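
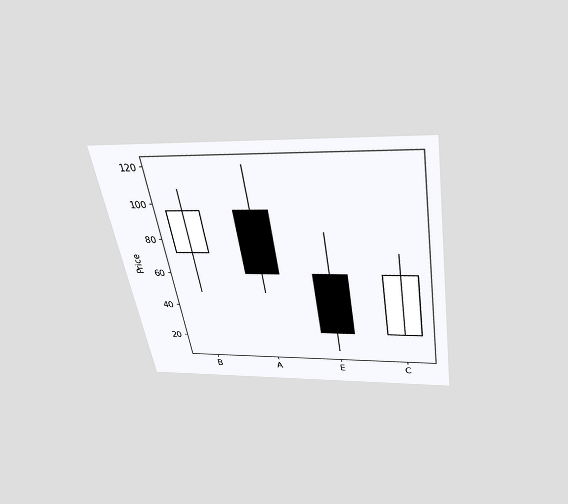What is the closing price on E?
The chart is tilted about 9° counter-clockwise and viewed slightly from above. The E candle closes at 24.

24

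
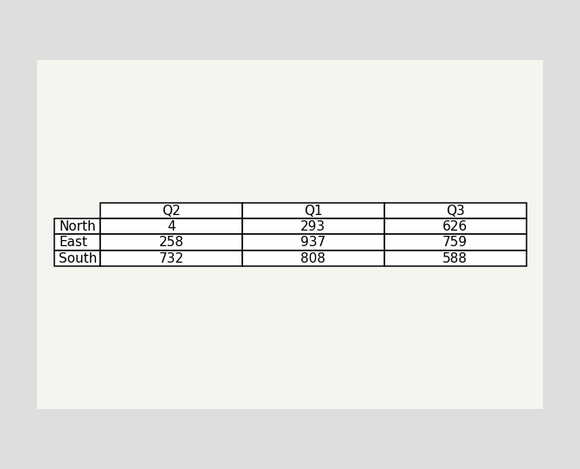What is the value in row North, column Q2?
The (North, Q2) cell reads 4.

4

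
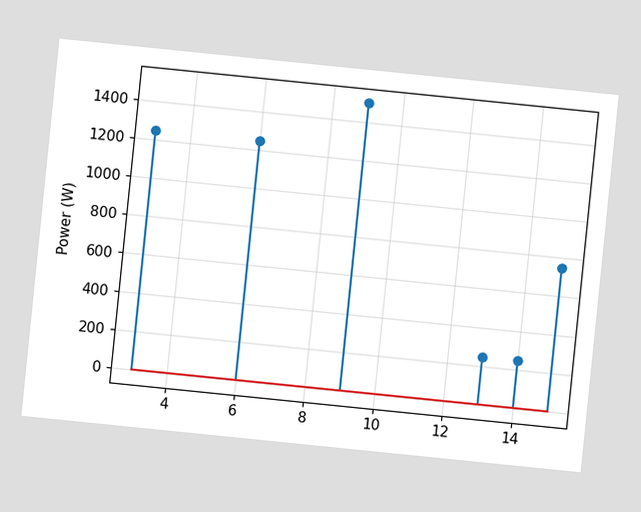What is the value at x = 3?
The chart is tilted about 6° clockwise. The stem at x=3 reaches 1250W.

1250W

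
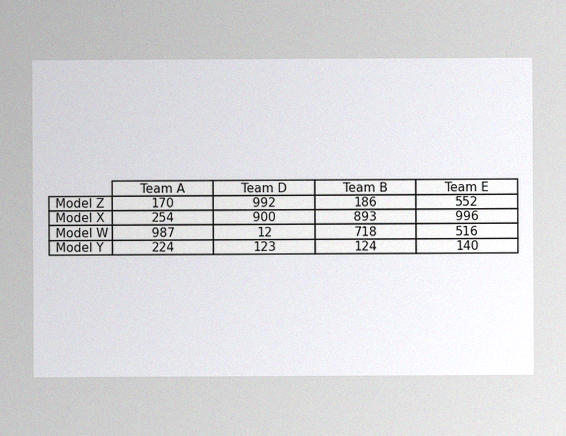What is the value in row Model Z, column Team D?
The image has some photo noise and uneven lighting. The (Model Z, Team D) cell reads 992.

992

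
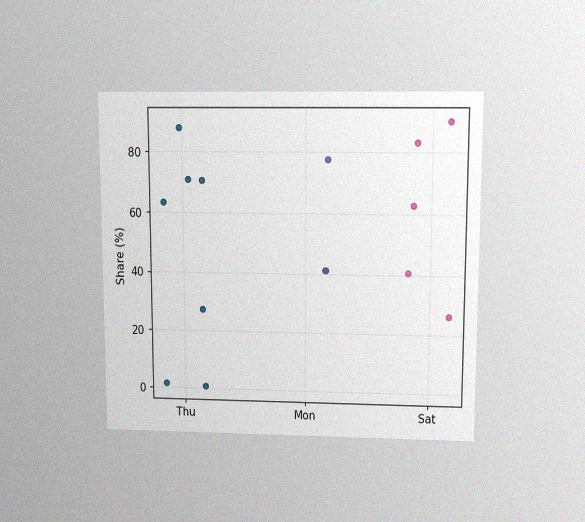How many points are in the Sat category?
5

The chart is viewed slightly from above, with some photo noise. Counting the markers in the Sat column gives 5.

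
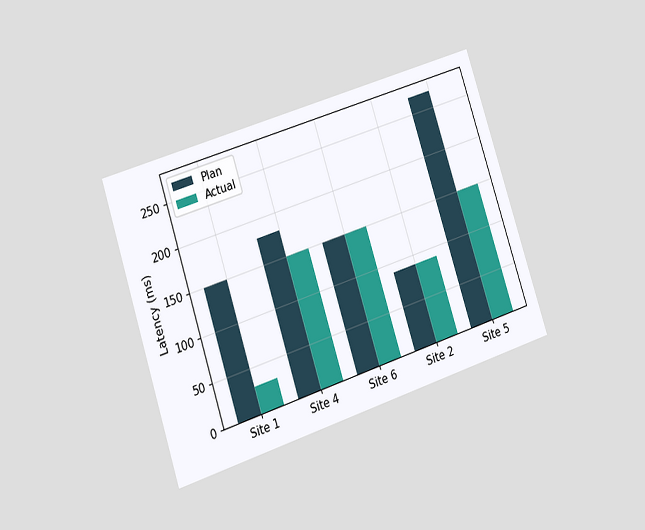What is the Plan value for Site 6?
150ms

The chart is tilted about 18° counter-clockwise and viewed at a slight angle. The Plan bar at Site 6 reaches 150ms on the y-axis.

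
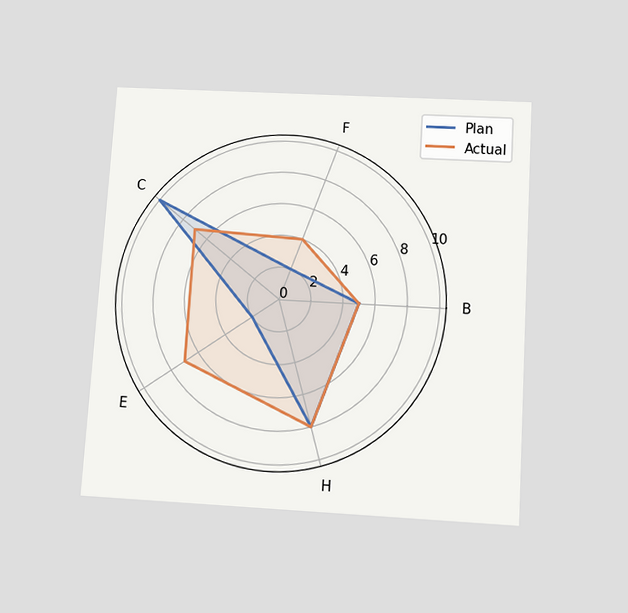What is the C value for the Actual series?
The chart is tilted about 4° clockwise and viewed slightly from below. On the C axis, Actual reaches 7.

7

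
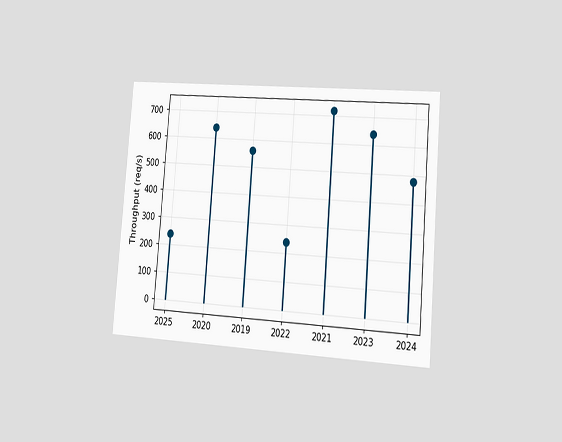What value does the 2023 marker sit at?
640req/s

The chart is tilted about 5° clockwise and viewed slightly from the right. The 2023 marker sits at 640req/s.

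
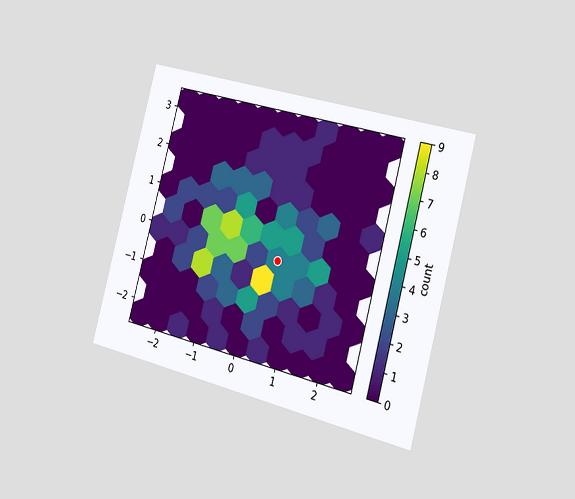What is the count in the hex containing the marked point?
4

The chart is tilted about 15° clockwise and viewed slightly from the right. The marked hex reads 4 on the colorbar.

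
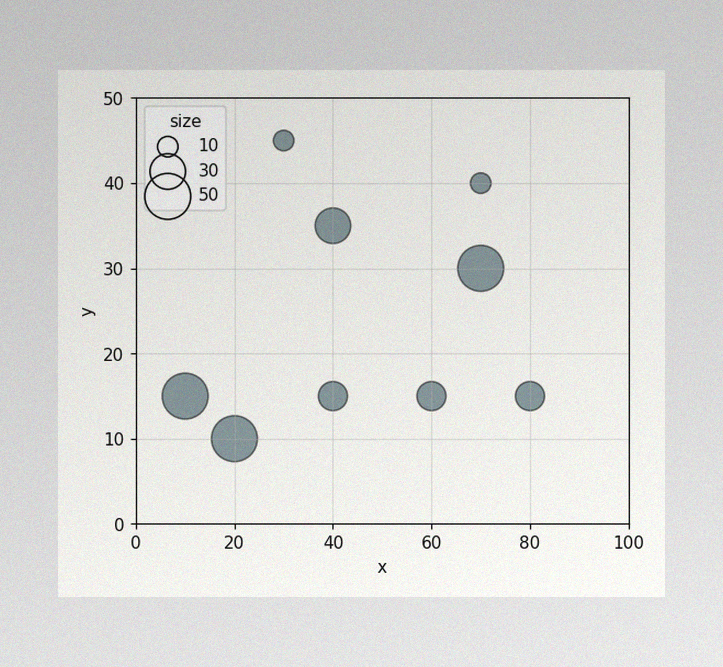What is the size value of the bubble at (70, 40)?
10

The image has some photo noise and uneven lighting. Matching the bubble at (70, 40) against the size legend gives 10.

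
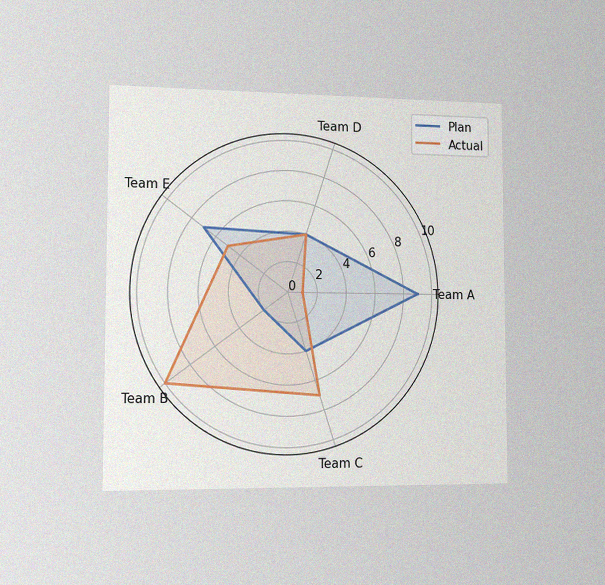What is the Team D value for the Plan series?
4

The chart is viewed slightly from the left, with some photo noise. On the Team D axis, Plan reaches 4.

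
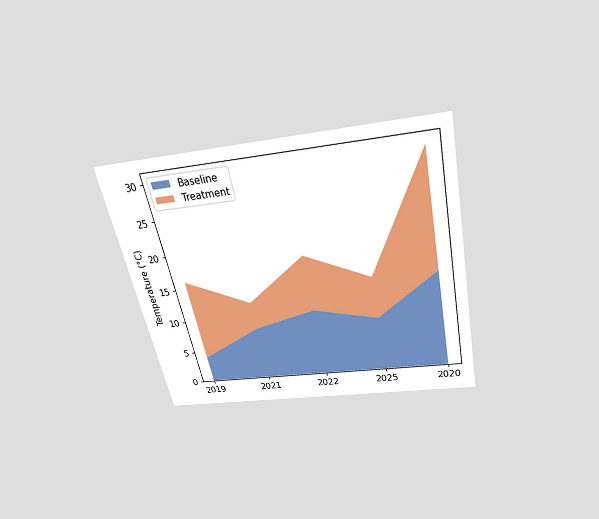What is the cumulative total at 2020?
The chart is tilted about 12° counter-clockwise and viewed slightly from above. The stacked total at 2020 reaches 30°C.

30°C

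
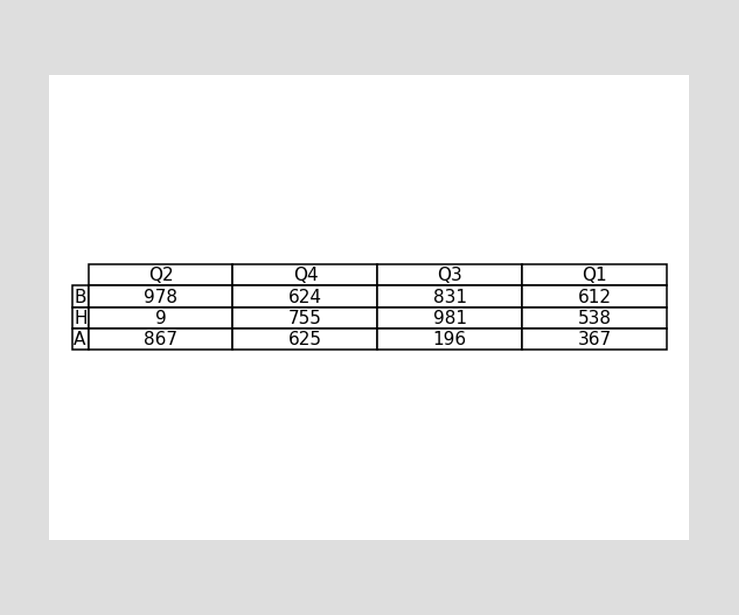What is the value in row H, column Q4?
755

The (H, Q4) cell reads 755.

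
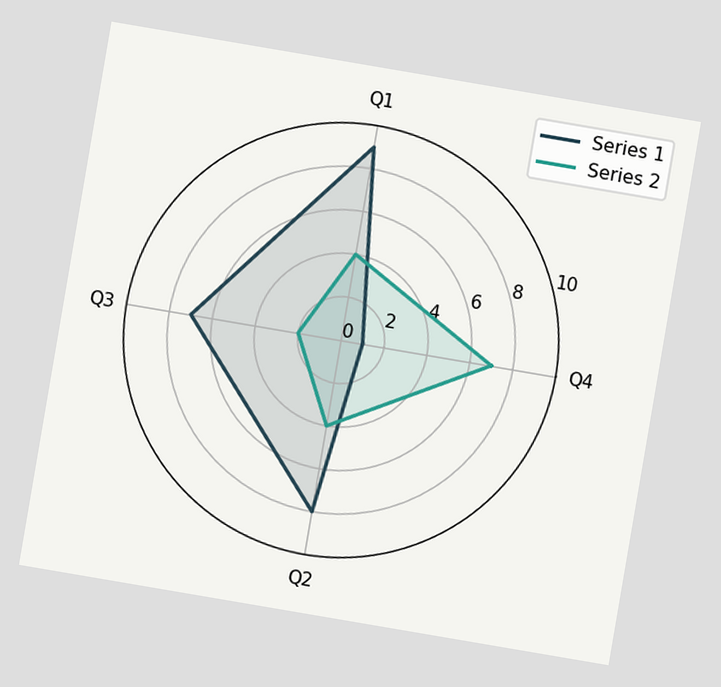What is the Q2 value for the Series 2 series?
4

The chart is tilted about 10° clockwise. On the Q2 axis, Series 2 reaches 4.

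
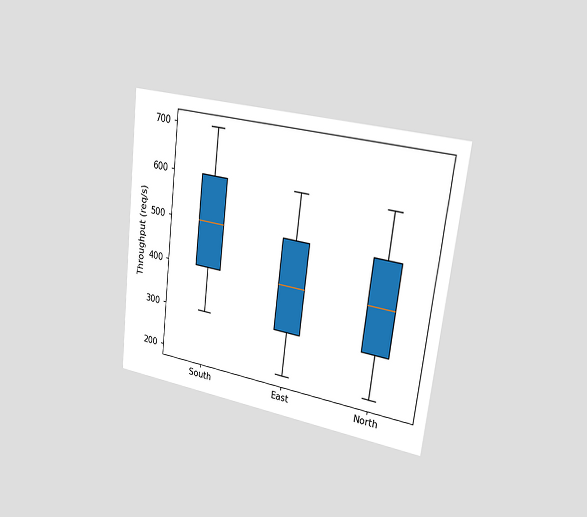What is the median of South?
The chart is tilted about 7° clockwise and viewed slightly from the right. The median line in the South box sits at 500req/s.

500req/s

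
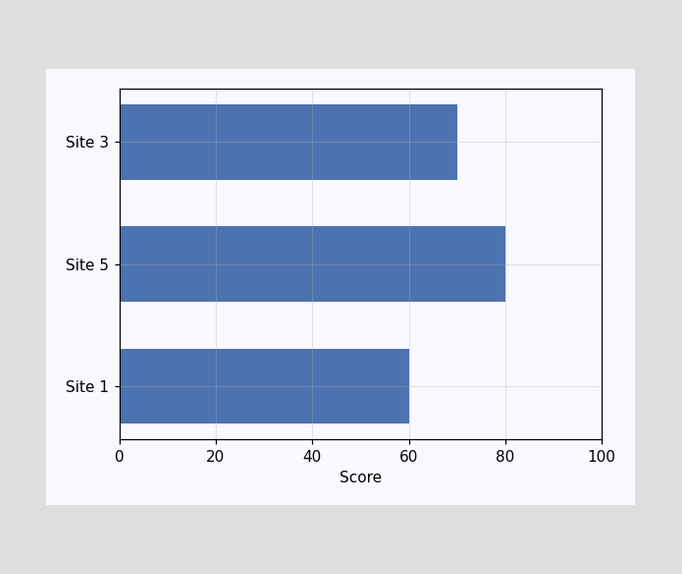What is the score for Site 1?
Reading along the chart's x-axis, the Site 1 bar reaches 60.

60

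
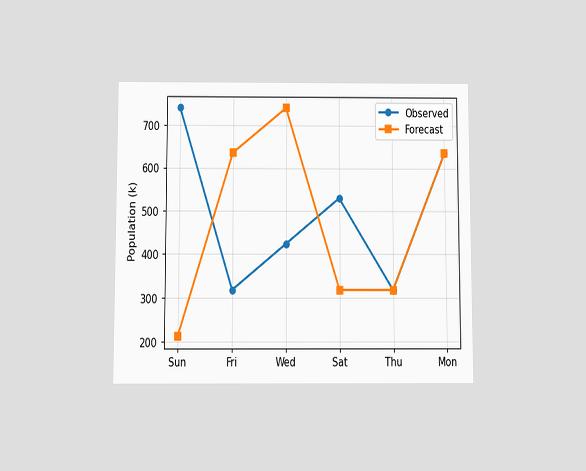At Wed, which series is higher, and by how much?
Forecast, by 318k

The chart is viewed slightly from below. At Wed, Forecast sits above the other line by 318k.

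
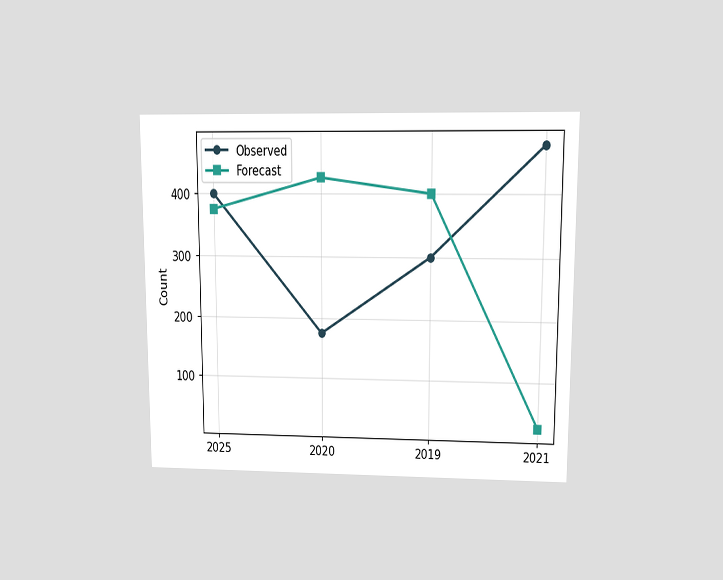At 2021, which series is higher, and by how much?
Observed, by 450

The chart is viewed at a slight angle. At 2021, Observed sits above the other line by 450.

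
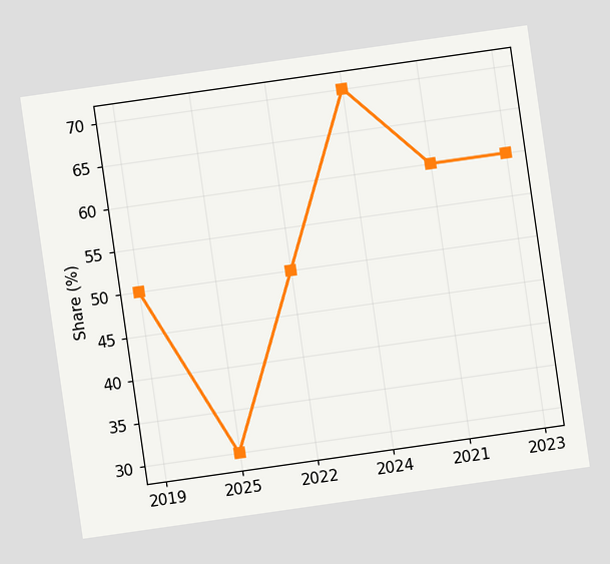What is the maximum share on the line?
The chart is tilted about 8° counter-clockwise. The highest point is at 2024, and reading across to the y-axis gives 70%.

70%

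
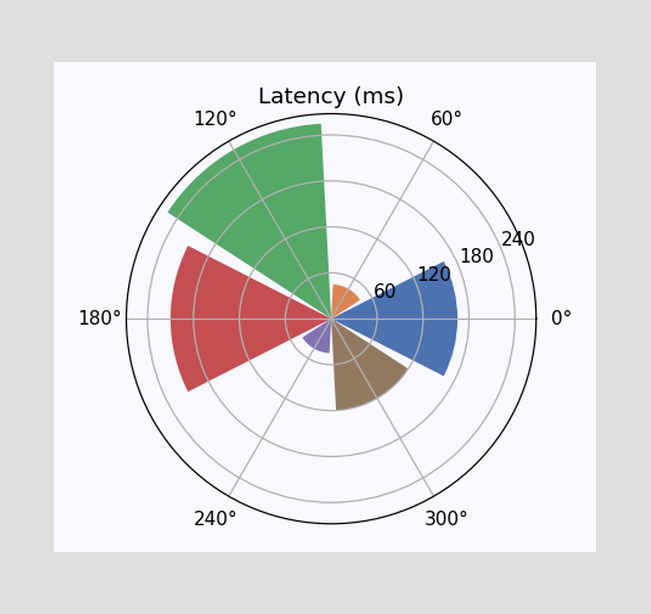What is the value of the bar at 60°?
The bar at 60° reaches 45ms on the radial axis.

45ms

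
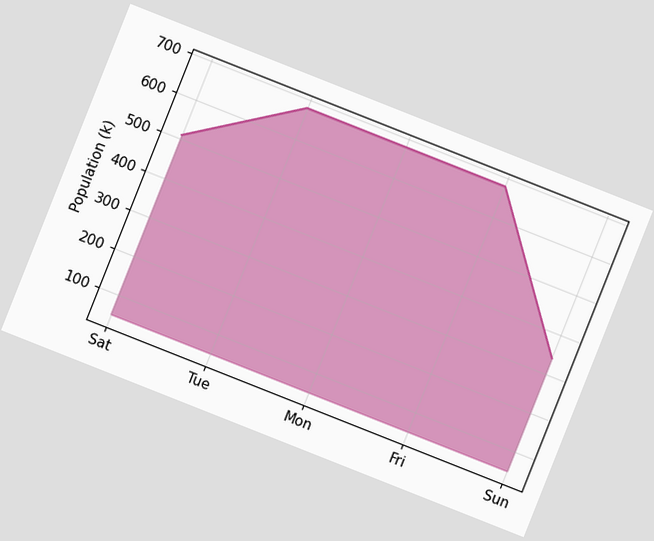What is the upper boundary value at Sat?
510k

The chart is tilted about 22° clockwise. At Sat the upper boundary is at 510k.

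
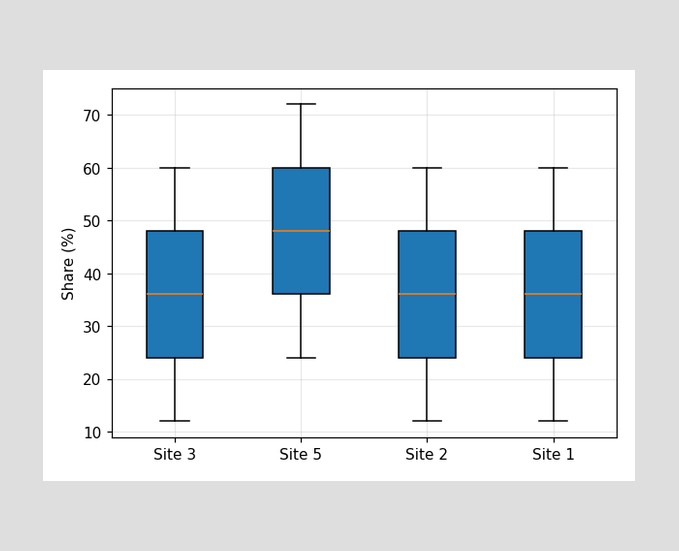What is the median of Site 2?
36%

The median line in the Site 2 box sits at 36%.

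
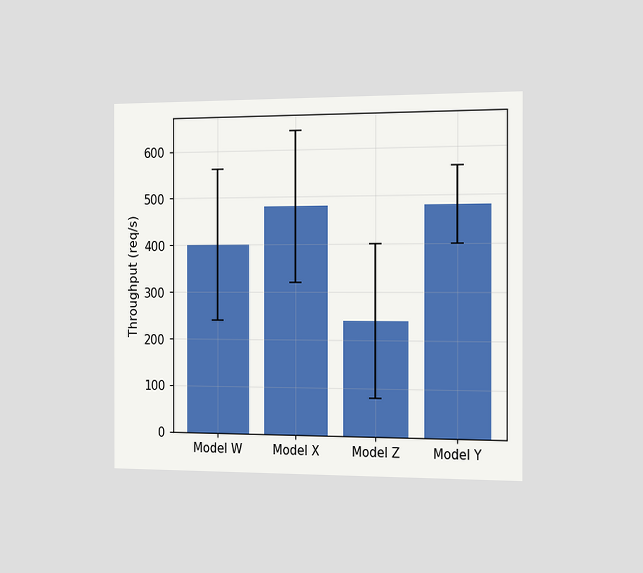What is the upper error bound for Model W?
The chart is viewed slightly from the right. The Model W bar's upper whisker reaches 560req/s.

560req/s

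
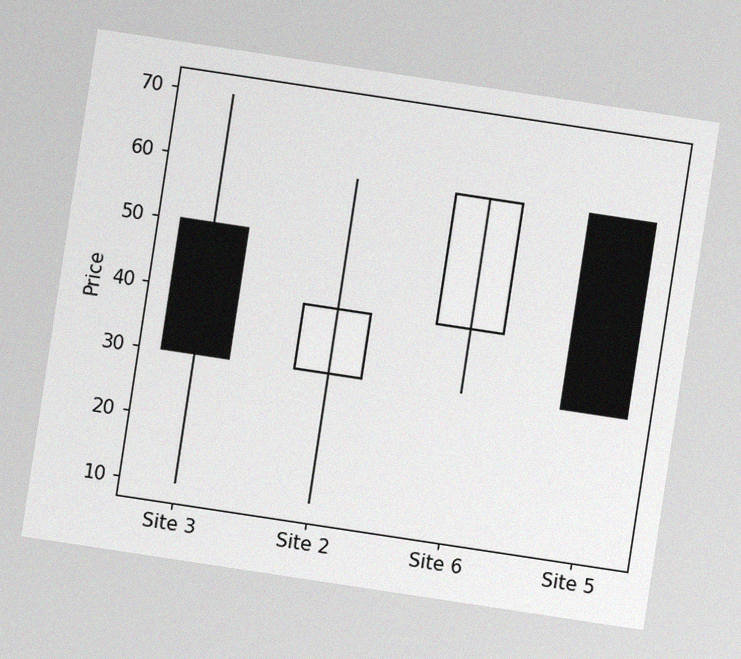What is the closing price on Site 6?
The chart is tilted about 9° clockwise, with some photo noise. The Site 6 candle closes at 60.

60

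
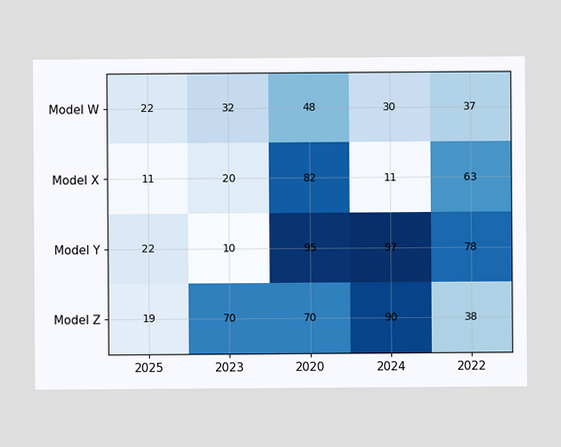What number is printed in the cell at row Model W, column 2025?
The (Model W, 2025) cell reads 22.

22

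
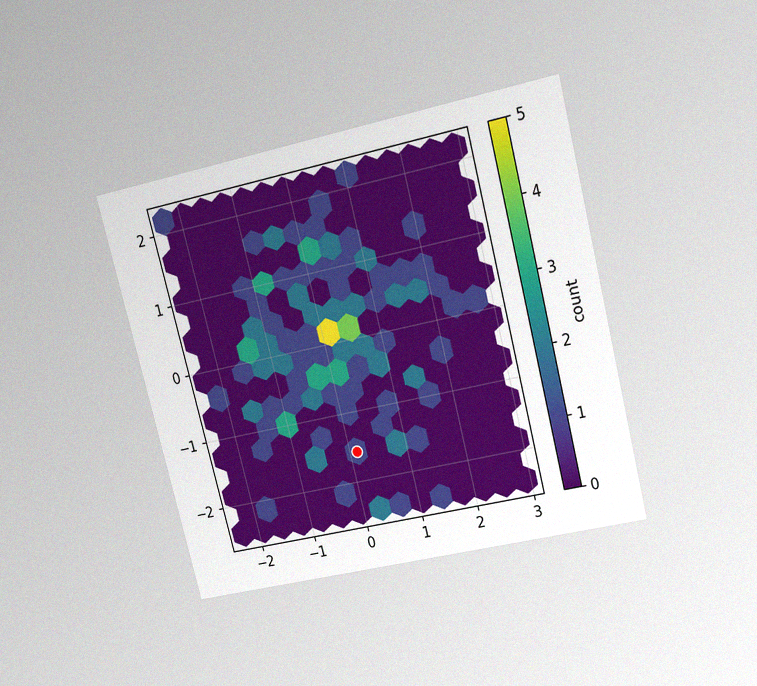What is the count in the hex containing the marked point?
1

The chart is tilted about 14° counter-clockwise and viewed slightly from above, with some photo noise. The marked hex reads 1 on the colorbar.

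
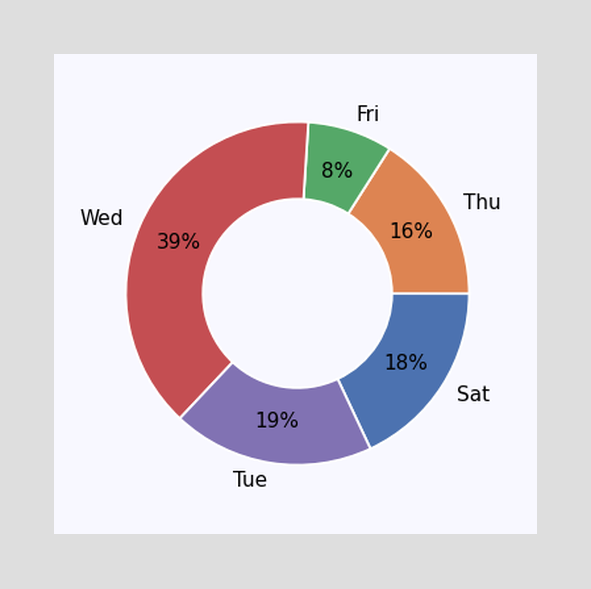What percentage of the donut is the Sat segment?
18%

The Sat segment takes up 18% of the ring.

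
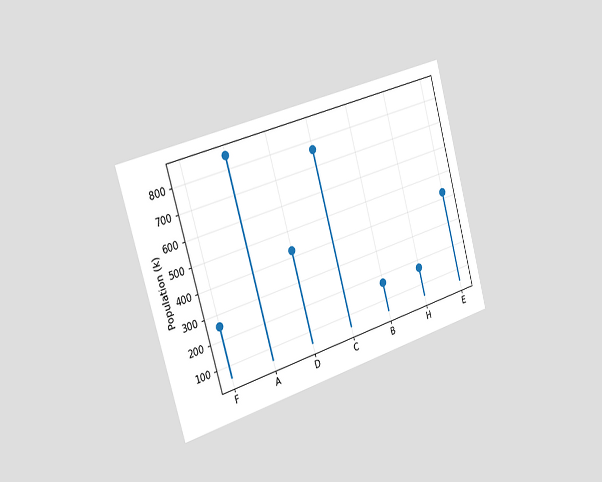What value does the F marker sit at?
255k

The chart is tilted about 16° counter-clockwise and viewed slightly from the left. The F marker sits at 255k.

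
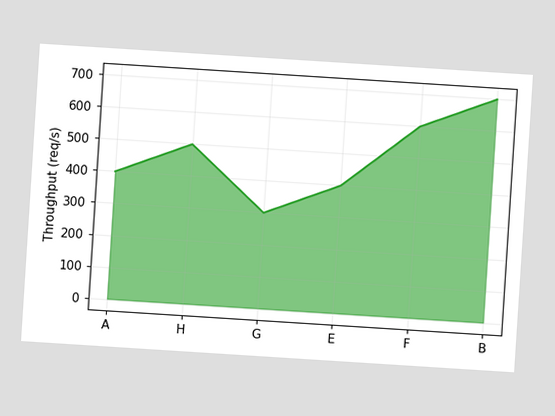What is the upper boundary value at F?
600req/s

The chart is tilted about 4° clockwise. At F the upper boundary is at 600req/s.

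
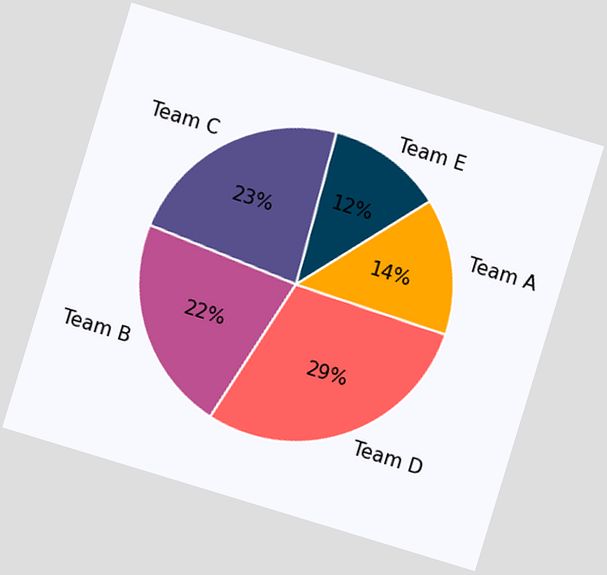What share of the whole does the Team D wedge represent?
29%

The chart is tilted about 17° clockwise. The Team D slice takes up 29% of the pie.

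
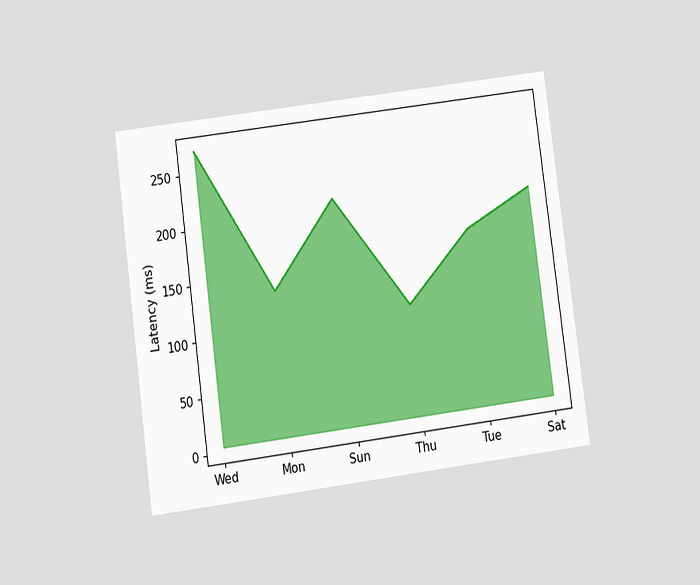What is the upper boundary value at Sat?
195ms

The chart is tilted about 8° counter-clockwise and viewed at a slight angle. At Sat the upper boundary is at 195ms.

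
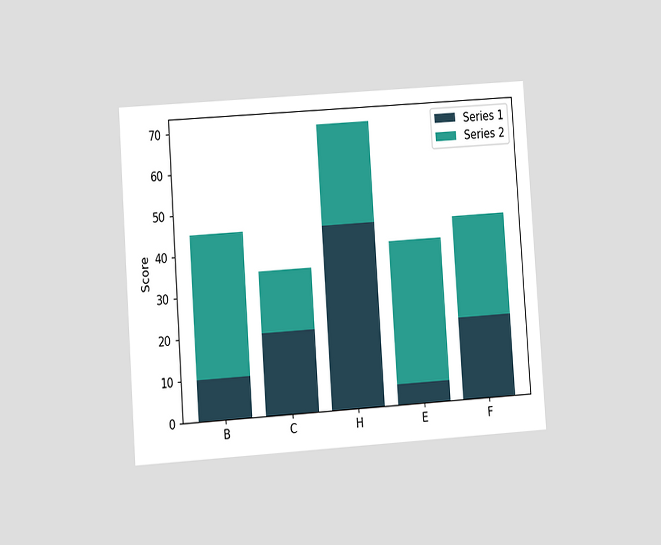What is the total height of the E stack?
40

The chart is tilted about 4° counter-clockwise and viewed at a slight angle. The E stack's top reaches 40 on the y-axis.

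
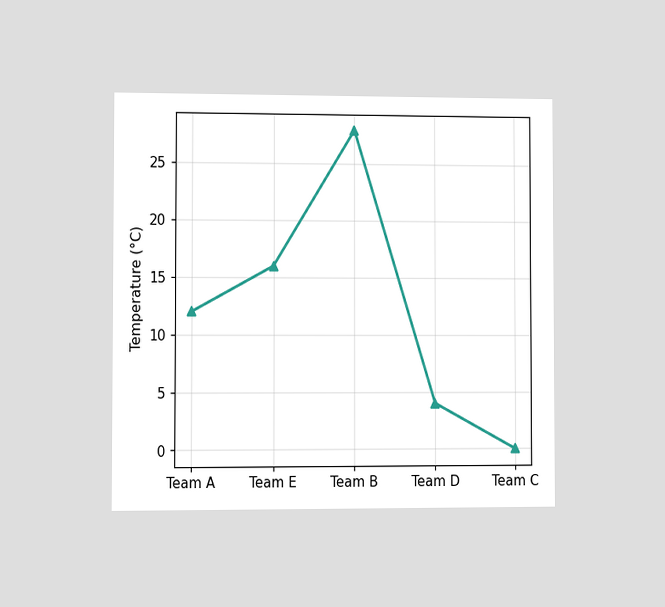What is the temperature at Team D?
The chart is viewed at a slight angle. At Team D, the line is at 4°C.

4°C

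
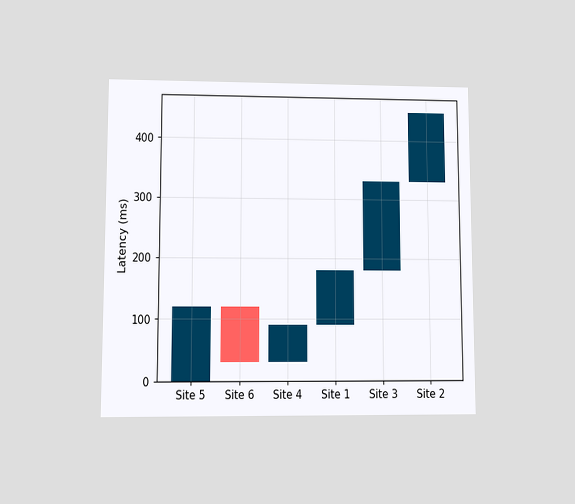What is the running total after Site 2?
The chart is viewed at a slight angle. After Site 2 the running total reaches 450ms.

450ms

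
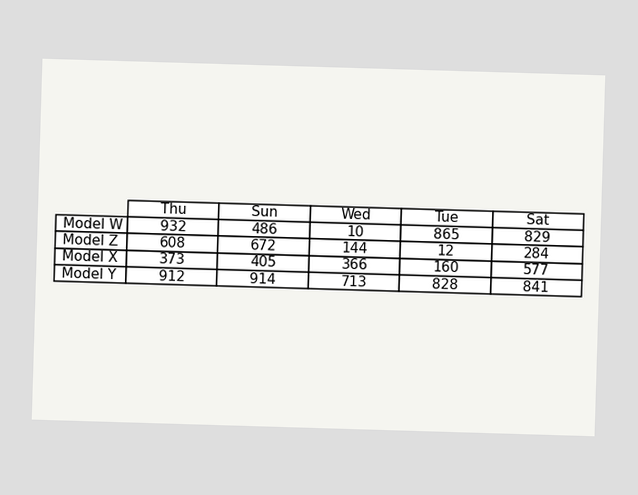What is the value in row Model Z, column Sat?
284

The (Model Z, Sat) cell reads 284.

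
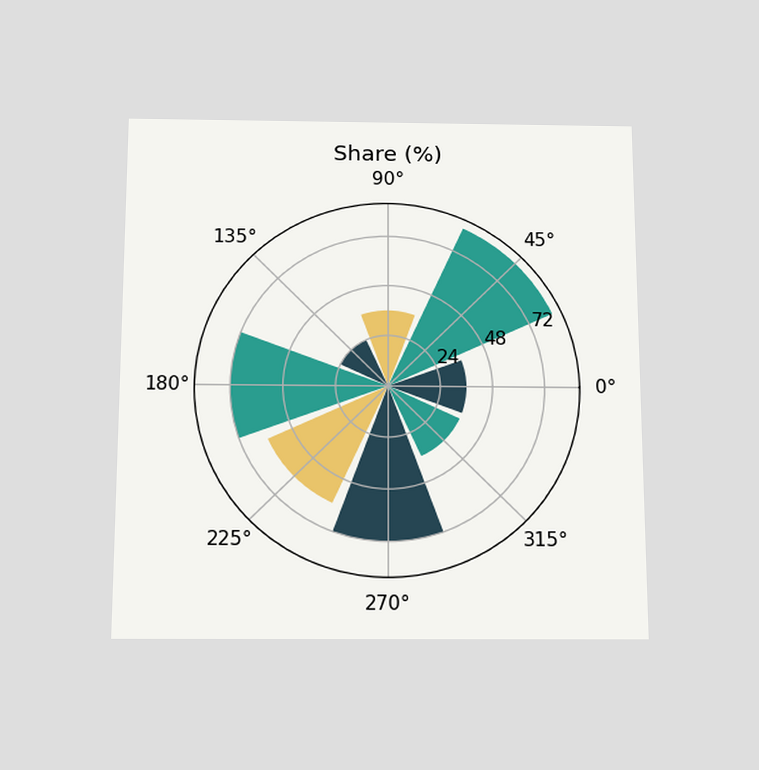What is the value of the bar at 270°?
The chart is viewed slightly from below. The bar at 270° reaches 72% on the radial axis.

72%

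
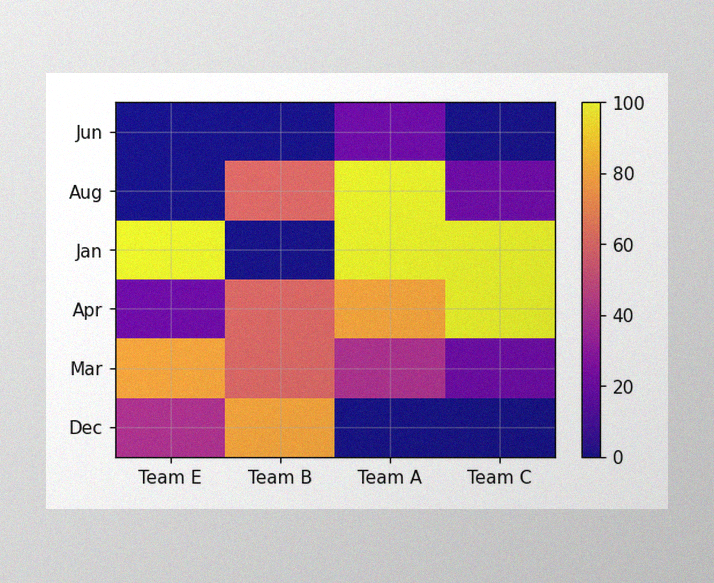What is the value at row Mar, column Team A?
40

The image has some photo noise and uneven lighting. Matching cell (Mar, Team A) against the colorbar gives 40.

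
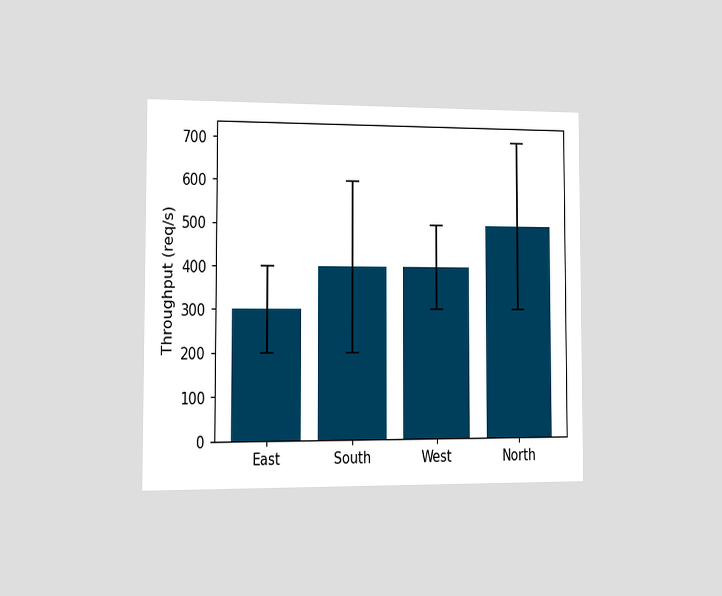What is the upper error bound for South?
600req/s

The chart is viewed at a slight angle. The South bar's upper whisker reaches 600req/s.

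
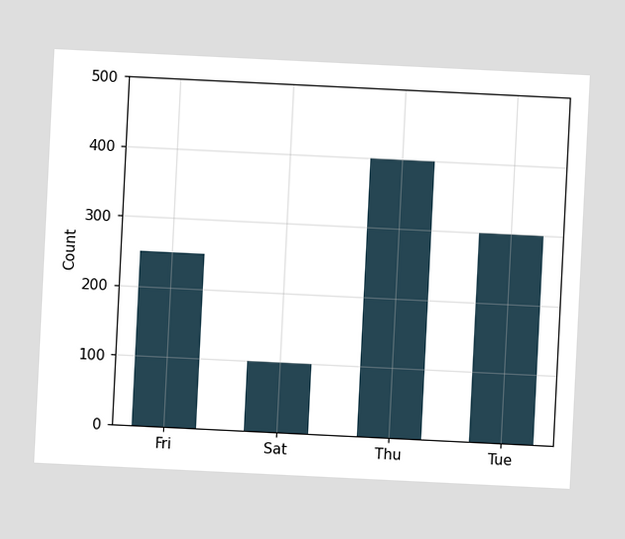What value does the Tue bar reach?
The chart is tilted about 3° clockwise. Reading along the chart's y-axis, the Tue bar reaches 300.

300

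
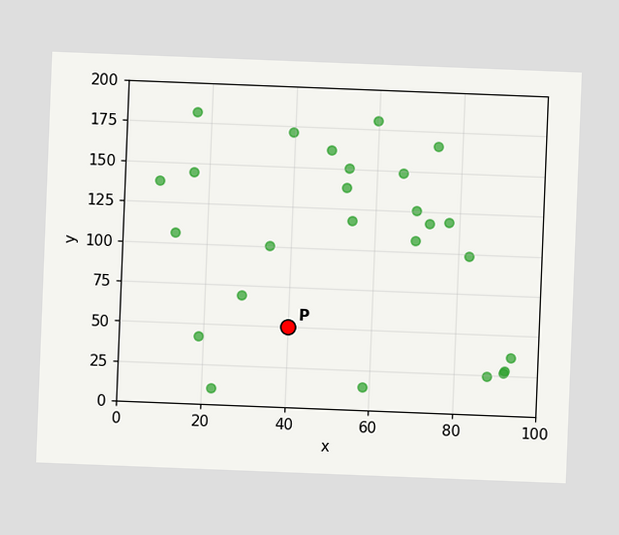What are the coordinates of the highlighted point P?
(40, 50)

The chart is tilted about 2° clockwise. Following the gridlines from P to each axis, P sits at (40, 50).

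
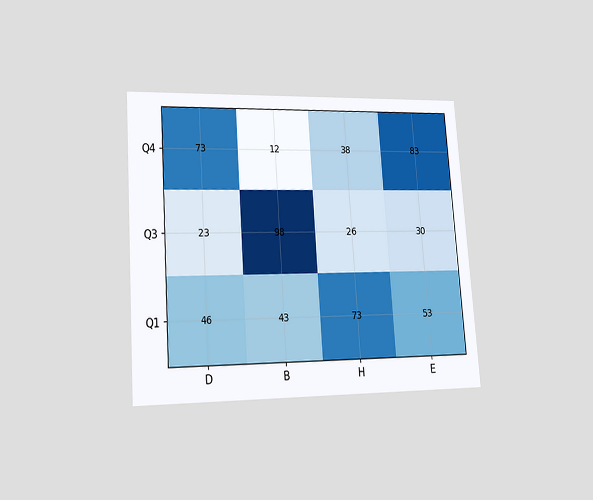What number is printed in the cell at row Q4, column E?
83

The chart is tilted about 4° counter-clockwise and viewed at a slight angle. The (Q4, E) cell reads 83.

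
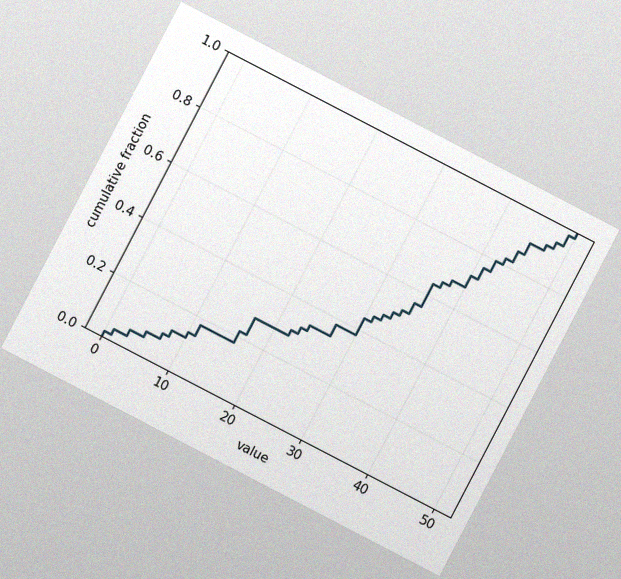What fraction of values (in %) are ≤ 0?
The chart is tilted about 27° clockwise, with some photo noise. At x=0 the ECDF step is at 2%.

2%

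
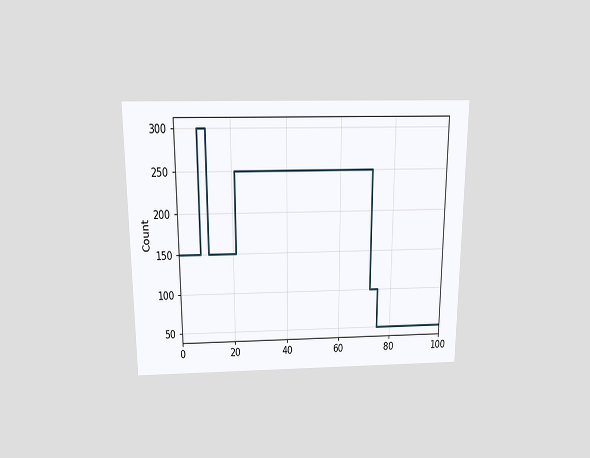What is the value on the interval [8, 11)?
The chart is viewed slightly from above. On [8, 11) the step sits at 300.

300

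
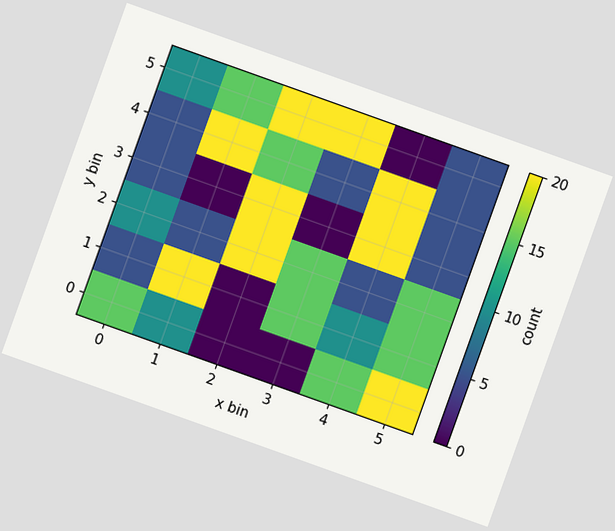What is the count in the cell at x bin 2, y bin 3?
The chart is tilted about 20° clockwise. Matching the cell (2, 3) against the colorbar gives 20.

20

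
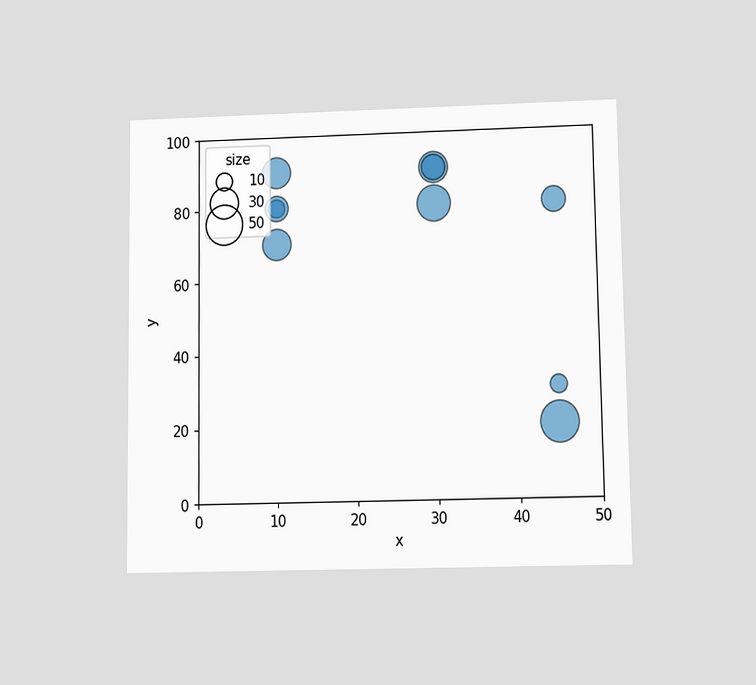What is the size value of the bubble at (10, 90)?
The chart is viewed slightly from below. Matching the bubble at (10, 90) against the size legend gives 30.

30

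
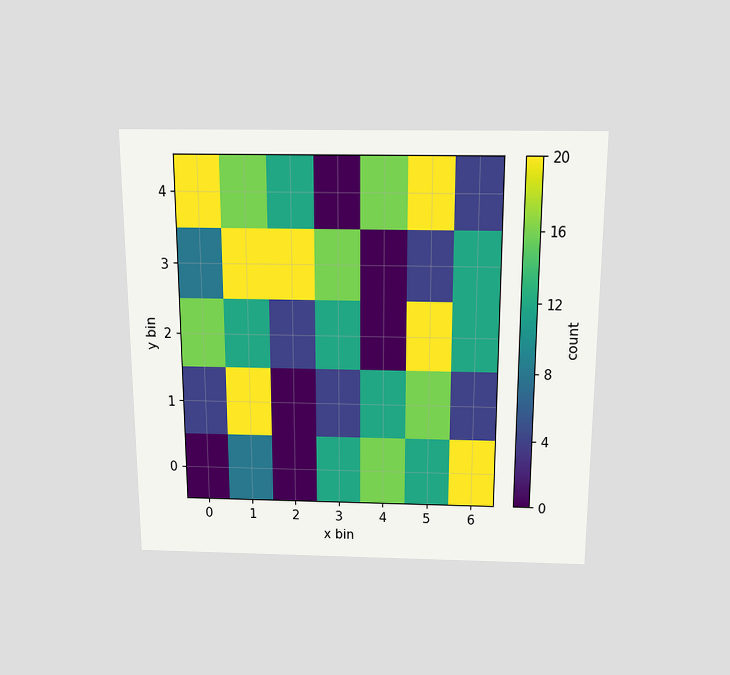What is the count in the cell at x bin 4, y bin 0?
16

The chart is viewed slightly from above. Matching the cell (4, 0) against the colorbar gives 16.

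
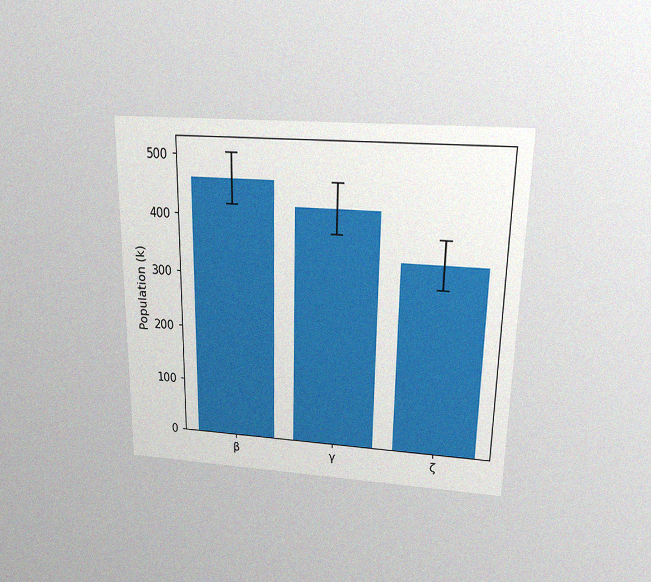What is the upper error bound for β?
The chart is viewed slightly from above, with some photo noise. The β bar's upper whisker reaches 504k.

504k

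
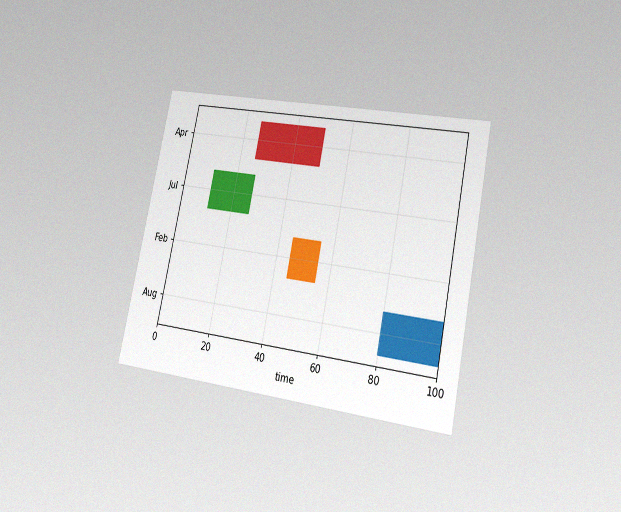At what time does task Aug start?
80

The chart is tilted about 12° clockwise and viewed slightly from the right, with some photo noise. The Aug bar begins at t=80.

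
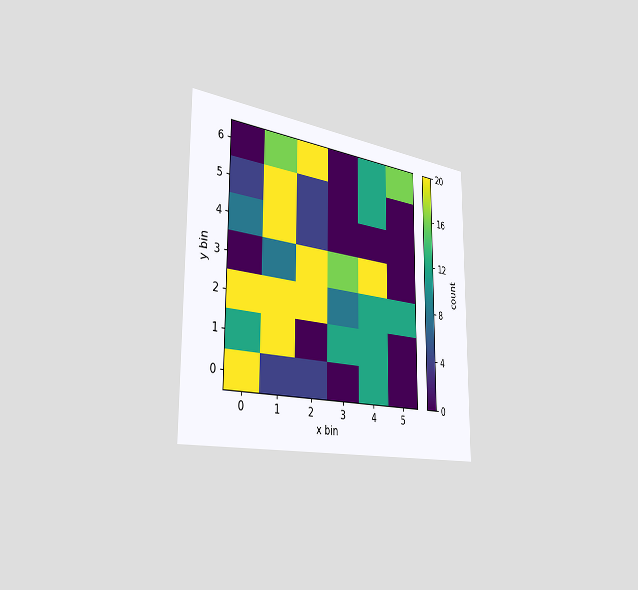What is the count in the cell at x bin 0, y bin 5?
4

The chart is viewed slightly from the left. Matching the cell (0, 5) against the colorbar gives 4.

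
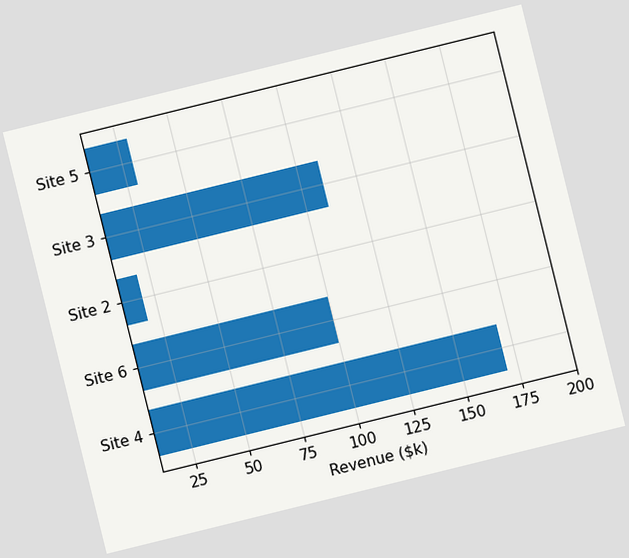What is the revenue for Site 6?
$100k

The chart is tilted about 14° counter-clockwise. Reading along the chart's x-axis, the Site 6 bar reaches $100k.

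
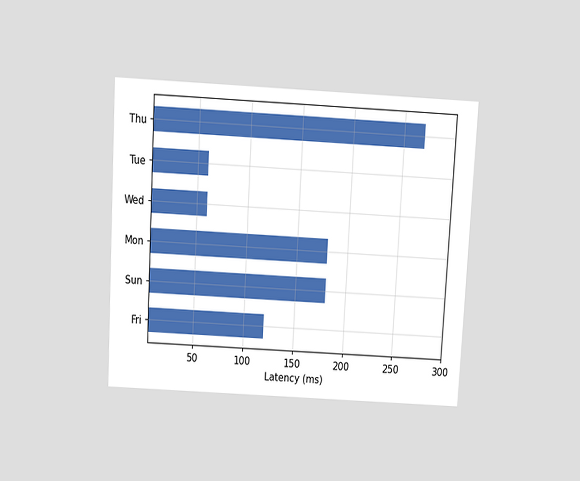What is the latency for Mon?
180ms

The chart is tilted about 3° clockwise and viewed slightly from above. Reading along the chart's x-axis, the Mon bar reaches 180ms.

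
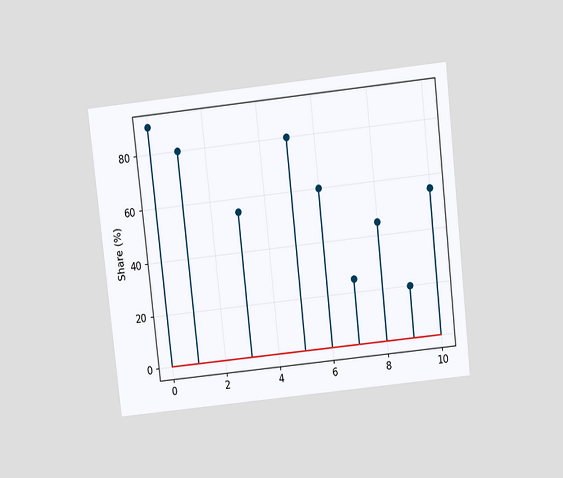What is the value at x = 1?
80%

The chart is tilted about 6° counter-clockwise and viewed slightly from above. The stem at x=1 reaches 80%.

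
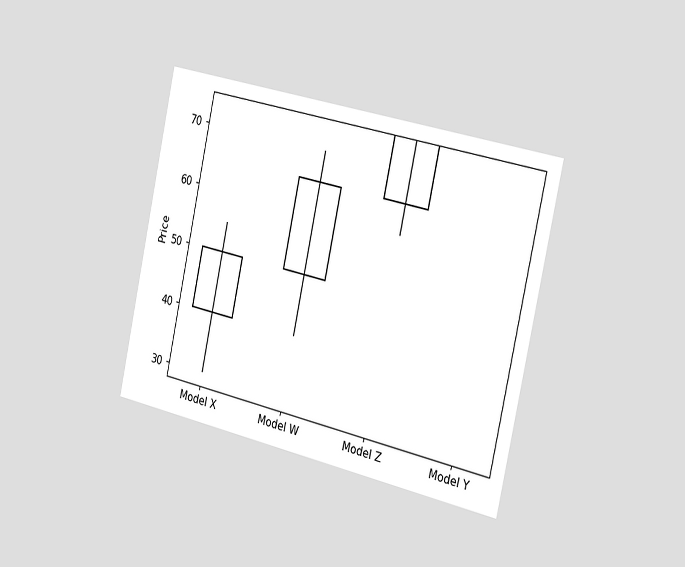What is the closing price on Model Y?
75

The chart is tilted about 12° clockwise and viewed slightly from the right. The Model Y candle closes at 75.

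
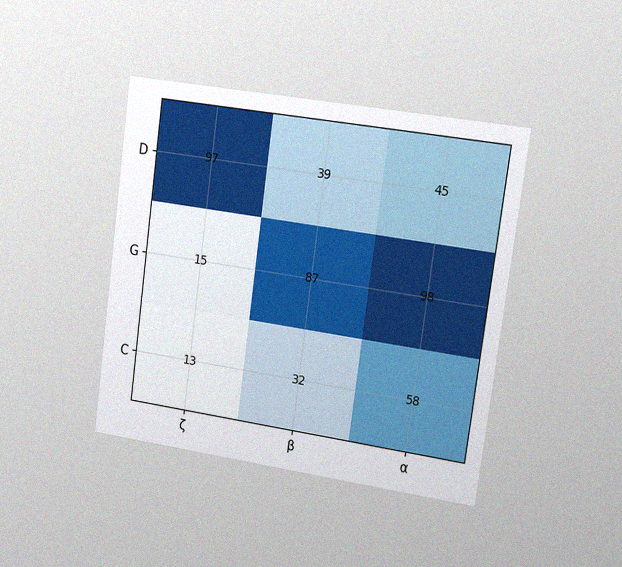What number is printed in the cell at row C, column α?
The chart is tilted about 8° clockwise and viewed slightly from the right, with some photo noise. The (C, α) cell reads 58.

58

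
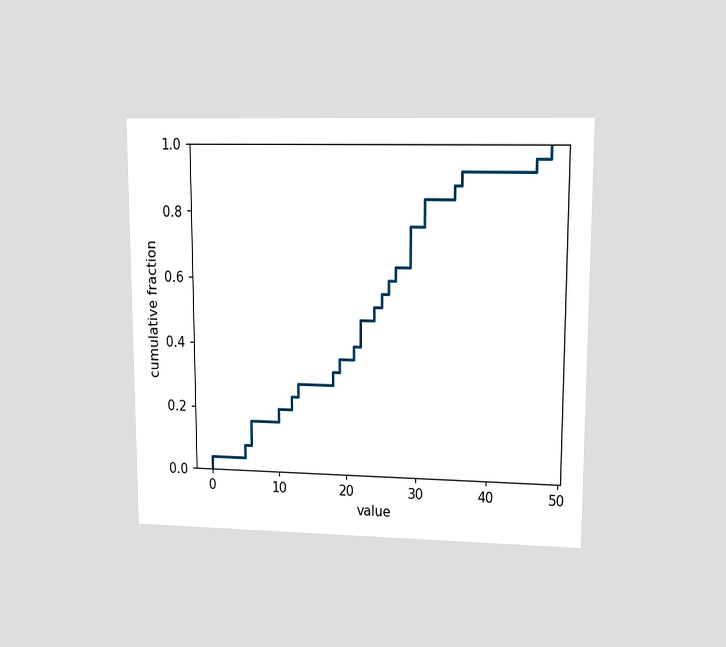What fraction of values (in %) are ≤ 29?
The chart is viewed at a slight angle. At x=29 the ECDF step is at 76%.

76%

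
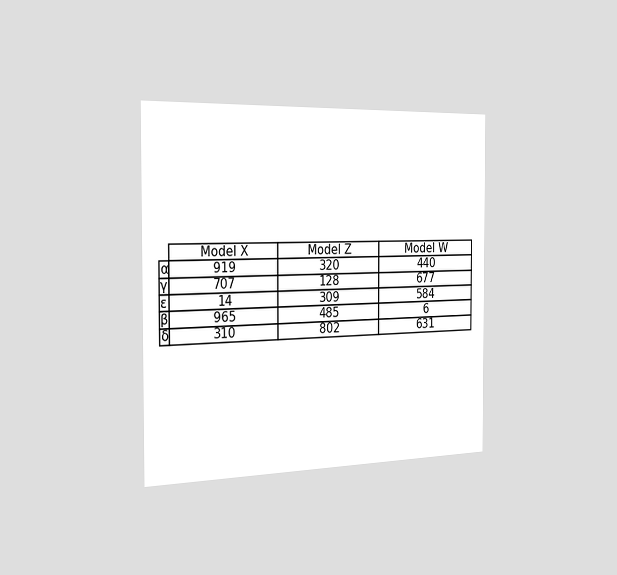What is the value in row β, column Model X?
965

The chart is viewed slightly from the left. The (β, Model X) cell reads 965.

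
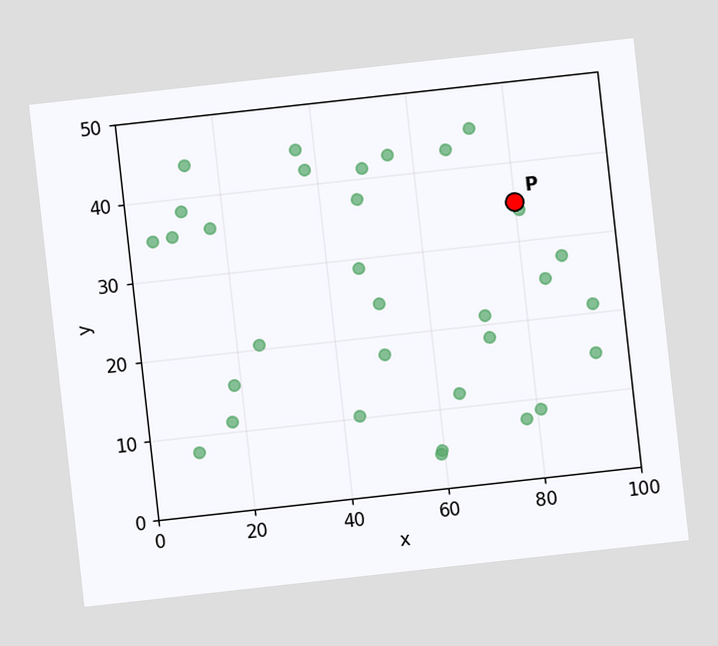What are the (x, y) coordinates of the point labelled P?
(80, 35)

The chart is tilted about 6° counter-clockwise. Following the gridlines from P to each axis, P sits at (80, 35).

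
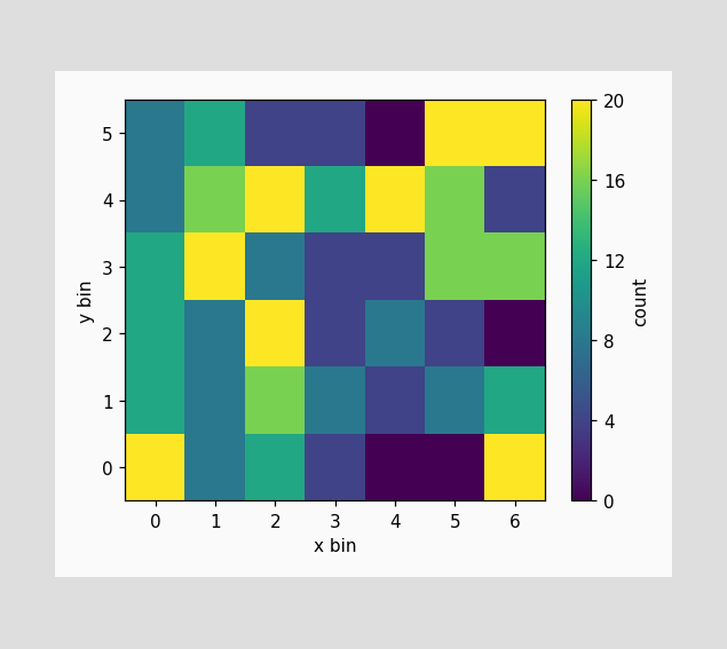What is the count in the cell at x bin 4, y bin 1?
Matching the cell (4, 1) against the colorbar gives 4.

4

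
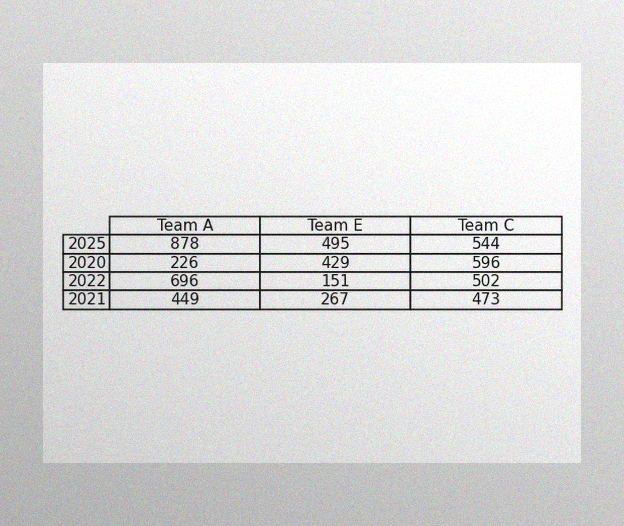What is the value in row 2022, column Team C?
502

The image has some photo noise and uneven lighting. The (2022, Team C) cell reads 502.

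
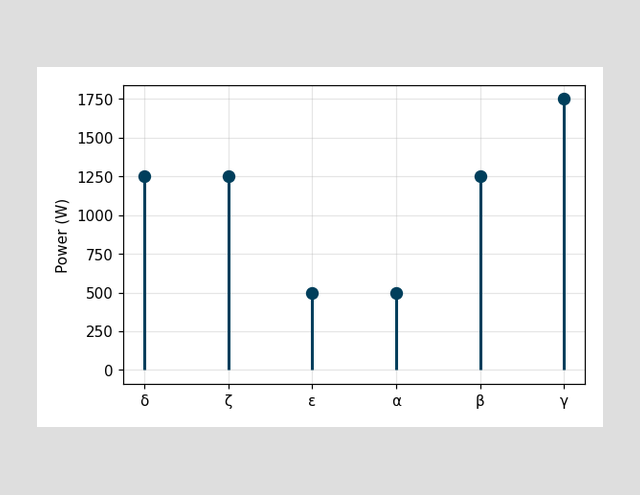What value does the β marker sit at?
1250W

The β marker sits at 1250W.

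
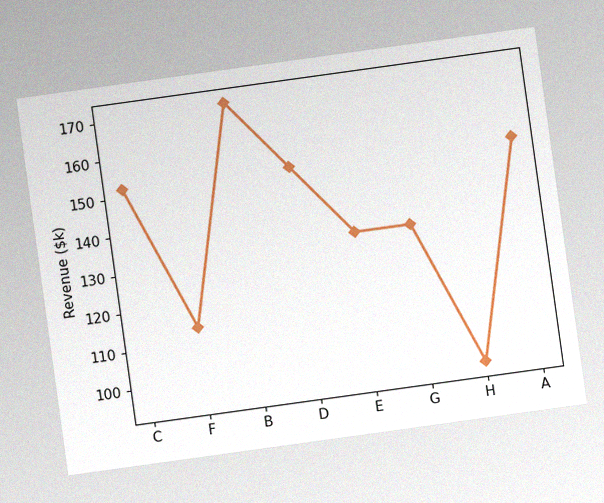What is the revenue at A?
$152k

The chart is tilted about 8° counter-clockwise, with some photo noise. At A, the line is at $152k.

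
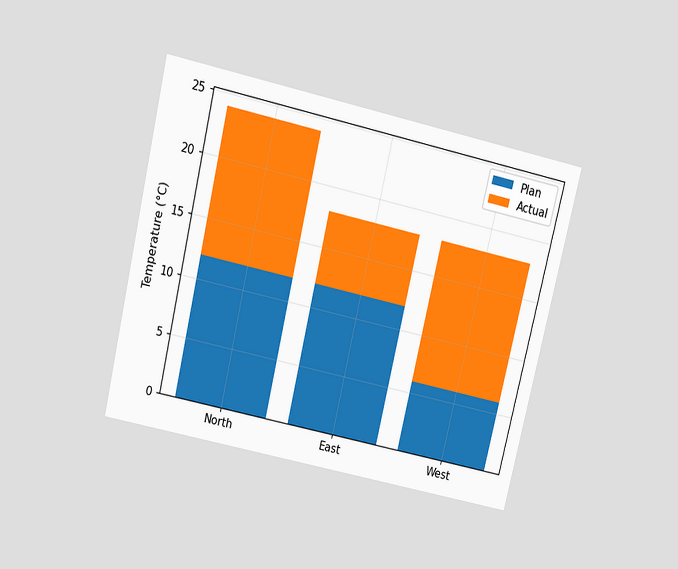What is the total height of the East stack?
18°C

The chart is tilted about 13° clockwise and viewed slightly from above. The East stack's top reaches 18°C on the y-axis.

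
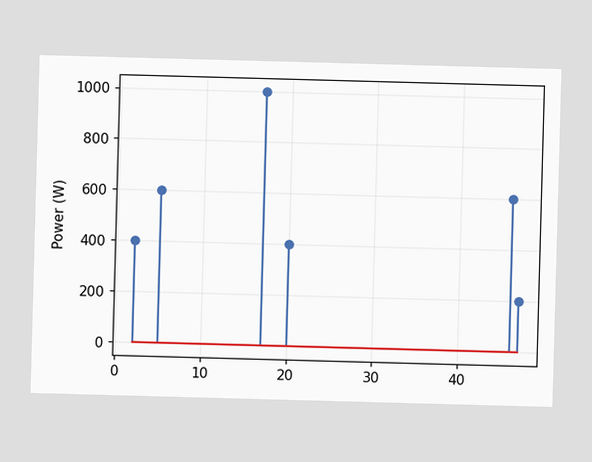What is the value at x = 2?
The stem at x=2 reaches 400W.

400W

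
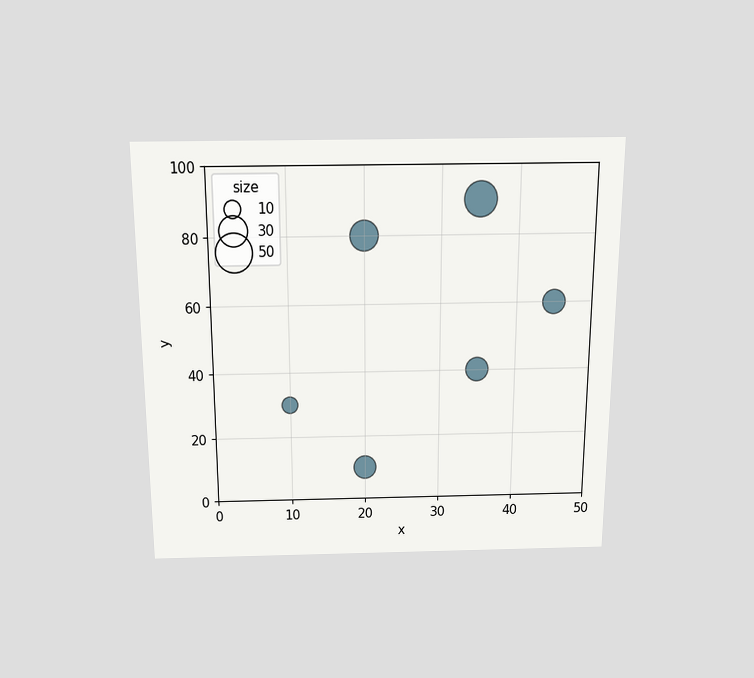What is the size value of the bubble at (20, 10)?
20

The chart is viewed slightly from above. Matching the bubble at (20, 10) against the size legend gives 20.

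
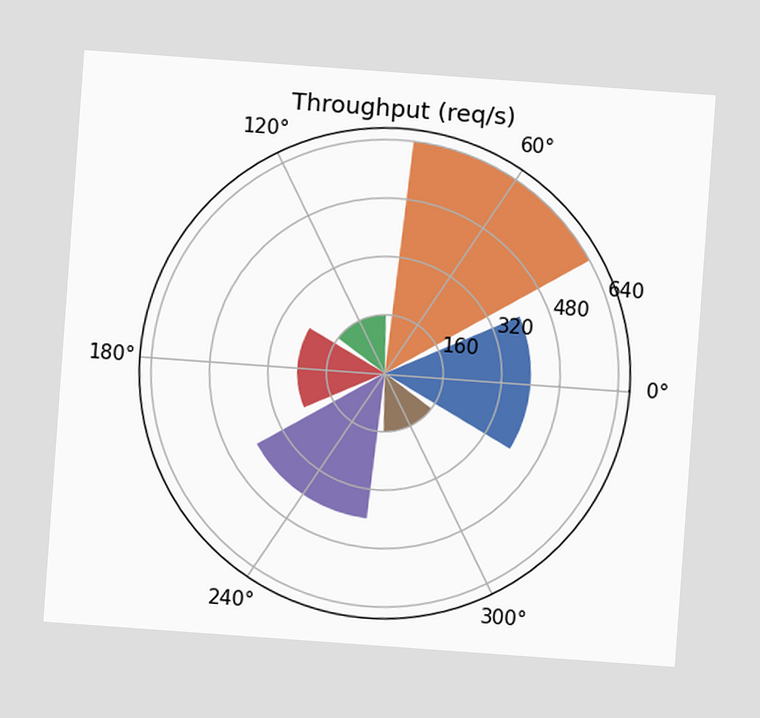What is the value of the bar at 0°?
The chart is tilted about 4° clockwise. The bar at 0° reaches 400req/s on the radial axis.

400req/s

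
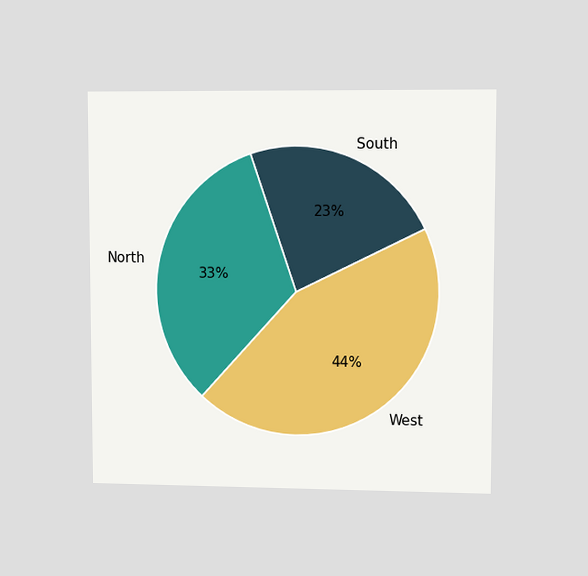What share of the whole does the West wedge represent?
44%

The chart is viewed at a slight angle. The West slice takes up 44% of the pie.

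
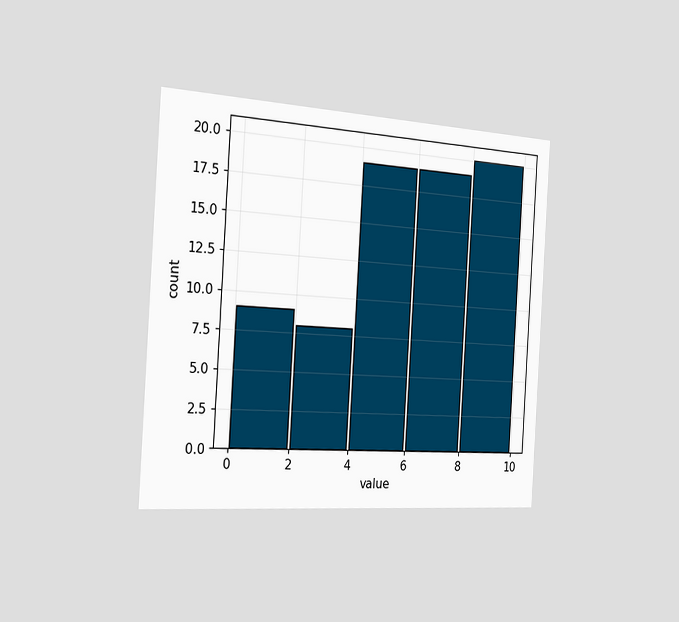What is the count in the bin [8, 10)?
The chart is tilted about 4° clockwise and viewed slightly from the left. The [8, 10) bin has height 20.

20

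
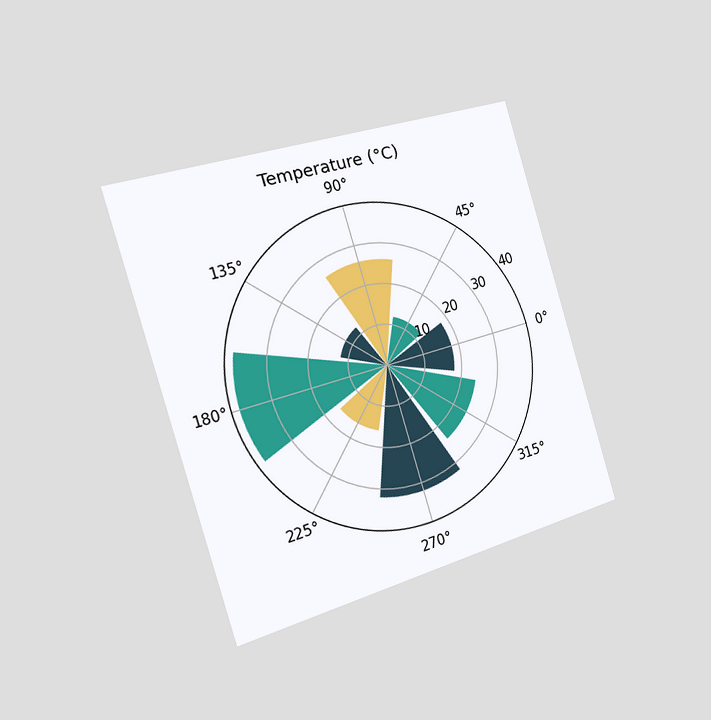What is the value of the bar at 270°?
The chart is tilted about 17° counter-clockwise and viewed slightly from the left. The bar at 270° reaches 32°C on the radial axis.

32°C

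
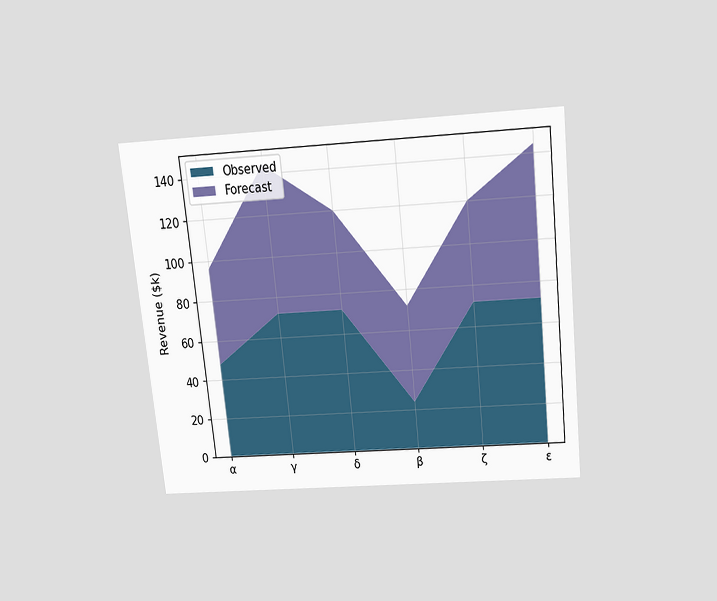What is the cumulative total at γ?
The chart is tilted about 6° counter-clockwise and viewed slightly from above. The stacked total at γ reaches $144k.

$144k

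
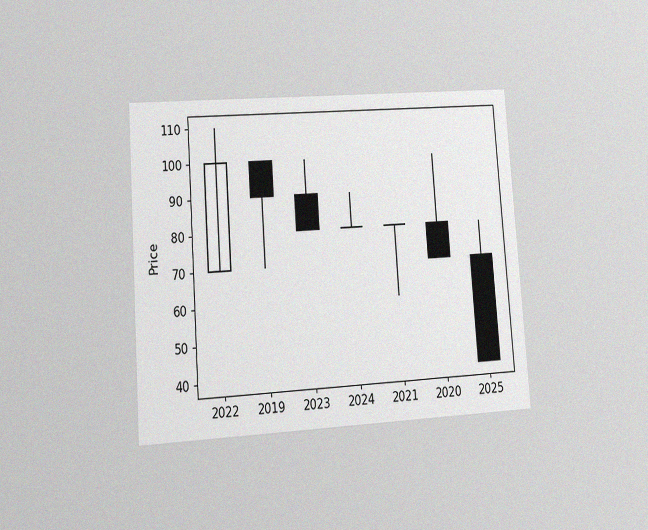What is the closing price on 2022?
100

The chart is tilted about 4° counter-clockwise and viewed at a slight angle, with some photo noise. The 2022 candle closes at 100.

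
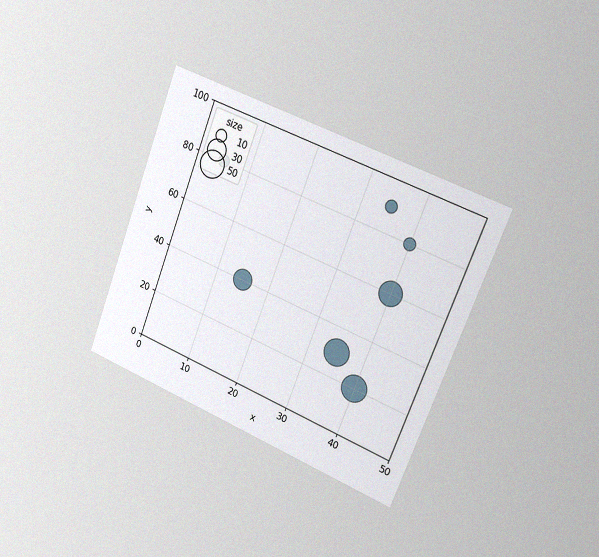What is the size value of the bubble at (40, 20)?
50

The chart is tilted about 21° clockwise and viewed slightly from the right, with some photo noise. Matching the bubble at (40, 20) against the size legend gives 50.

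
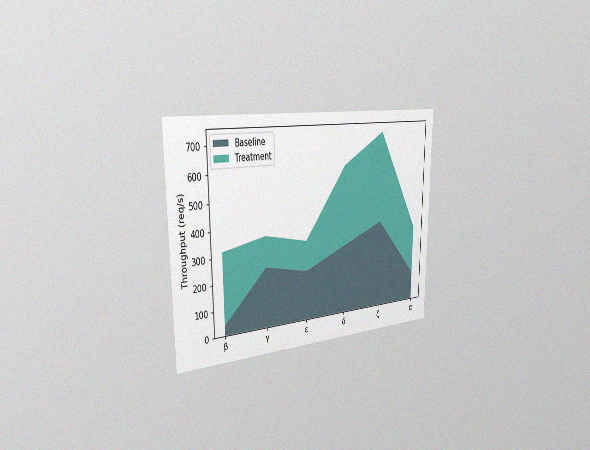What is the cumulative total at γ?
The chart is viewed slightly from the left, with some photo noise. The stacked total at γ reaches 360req/s.

360req/s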